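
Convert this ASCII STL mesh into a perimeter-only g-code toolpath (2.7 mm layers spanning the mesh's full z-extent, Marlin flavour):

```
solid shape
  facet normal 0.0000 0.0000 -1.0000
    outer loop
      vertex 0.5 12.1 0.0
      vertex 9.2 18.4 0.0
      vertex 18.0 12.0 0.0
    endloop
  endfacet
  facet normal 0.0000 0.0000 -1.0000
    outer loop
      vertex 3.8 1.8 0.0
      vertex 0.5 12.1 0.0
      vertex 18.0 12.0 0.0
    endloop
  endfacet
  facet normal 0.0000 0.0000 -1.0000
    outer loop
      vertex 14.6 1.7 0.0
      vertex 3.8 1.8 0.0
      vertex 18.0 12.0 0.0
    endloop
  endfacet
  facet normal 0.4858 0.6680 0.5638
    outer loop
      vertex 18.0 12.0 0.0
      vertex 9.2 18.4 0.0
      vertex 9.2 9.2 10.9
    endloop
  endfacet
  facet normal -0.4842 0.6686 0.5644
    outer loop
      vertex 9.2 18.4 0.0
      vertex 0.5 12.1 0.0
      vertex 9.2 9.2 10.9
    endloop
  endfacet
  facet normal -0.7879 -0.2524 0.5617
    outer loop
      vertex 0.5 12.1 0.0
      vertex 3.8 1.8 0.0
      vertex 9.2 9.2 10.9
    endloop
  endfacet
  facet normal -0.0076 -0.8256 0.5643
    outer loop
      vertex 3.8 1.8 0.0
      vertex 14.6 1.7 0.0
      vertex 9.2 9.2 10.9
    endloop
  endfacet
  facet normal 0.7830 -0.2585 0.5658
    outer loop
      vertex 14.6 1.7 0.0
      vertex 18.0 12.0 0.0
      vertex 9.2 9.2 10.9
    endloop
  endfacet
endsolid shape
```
; perimeter-only toolpath
G21 ; units = mm
G90 ; absolute positioning
G28 ; home
; layer 1
G0 Z2.7
G0 X15.8 Y11.3
G1 X9.2 Y16.1
G1 X2.7 Y11.4
G1 X5.1 Y3.6
G1 X13.2 Y3.6
G1 X15.8 Y11.3
; layer 2
G0 Z5.5
G0 X13.6 Y10.6
G1 X9.2 Y13.8
G1 X4.8 Y10.6
G1 X6.5 Y5.5
G1 X11.9 Y5.4
G1 X13.6 Y10.6
; layer 3
G0 Z8.2
G0 X11.4 Y9.9
G1 X9.2 Y11.5
G1 X7.0 Y9.9
G1 X7.8 Y7.3
G1 X10.5 Y7.3
G1 X11.4 Y9.9
M2 ; end

The solid is a regular 5-sided pyramid, base circumscribed radius ≈ 9.2 mm, apex at z ≈ 10.9 mm. Slicing at Δz = 2.7 mm — 4 equal slices spanning the solid's height, so layer i sits at z = i·h/4 — gives 3 non-empty perimeters. Each is a 5-segment closed polygon; G0 lifts to the layer z and rapids to the start vertex, then G1 traces the edges. The cross-section shrinks linearly with z (the slice at the apex is degenerate and omitted).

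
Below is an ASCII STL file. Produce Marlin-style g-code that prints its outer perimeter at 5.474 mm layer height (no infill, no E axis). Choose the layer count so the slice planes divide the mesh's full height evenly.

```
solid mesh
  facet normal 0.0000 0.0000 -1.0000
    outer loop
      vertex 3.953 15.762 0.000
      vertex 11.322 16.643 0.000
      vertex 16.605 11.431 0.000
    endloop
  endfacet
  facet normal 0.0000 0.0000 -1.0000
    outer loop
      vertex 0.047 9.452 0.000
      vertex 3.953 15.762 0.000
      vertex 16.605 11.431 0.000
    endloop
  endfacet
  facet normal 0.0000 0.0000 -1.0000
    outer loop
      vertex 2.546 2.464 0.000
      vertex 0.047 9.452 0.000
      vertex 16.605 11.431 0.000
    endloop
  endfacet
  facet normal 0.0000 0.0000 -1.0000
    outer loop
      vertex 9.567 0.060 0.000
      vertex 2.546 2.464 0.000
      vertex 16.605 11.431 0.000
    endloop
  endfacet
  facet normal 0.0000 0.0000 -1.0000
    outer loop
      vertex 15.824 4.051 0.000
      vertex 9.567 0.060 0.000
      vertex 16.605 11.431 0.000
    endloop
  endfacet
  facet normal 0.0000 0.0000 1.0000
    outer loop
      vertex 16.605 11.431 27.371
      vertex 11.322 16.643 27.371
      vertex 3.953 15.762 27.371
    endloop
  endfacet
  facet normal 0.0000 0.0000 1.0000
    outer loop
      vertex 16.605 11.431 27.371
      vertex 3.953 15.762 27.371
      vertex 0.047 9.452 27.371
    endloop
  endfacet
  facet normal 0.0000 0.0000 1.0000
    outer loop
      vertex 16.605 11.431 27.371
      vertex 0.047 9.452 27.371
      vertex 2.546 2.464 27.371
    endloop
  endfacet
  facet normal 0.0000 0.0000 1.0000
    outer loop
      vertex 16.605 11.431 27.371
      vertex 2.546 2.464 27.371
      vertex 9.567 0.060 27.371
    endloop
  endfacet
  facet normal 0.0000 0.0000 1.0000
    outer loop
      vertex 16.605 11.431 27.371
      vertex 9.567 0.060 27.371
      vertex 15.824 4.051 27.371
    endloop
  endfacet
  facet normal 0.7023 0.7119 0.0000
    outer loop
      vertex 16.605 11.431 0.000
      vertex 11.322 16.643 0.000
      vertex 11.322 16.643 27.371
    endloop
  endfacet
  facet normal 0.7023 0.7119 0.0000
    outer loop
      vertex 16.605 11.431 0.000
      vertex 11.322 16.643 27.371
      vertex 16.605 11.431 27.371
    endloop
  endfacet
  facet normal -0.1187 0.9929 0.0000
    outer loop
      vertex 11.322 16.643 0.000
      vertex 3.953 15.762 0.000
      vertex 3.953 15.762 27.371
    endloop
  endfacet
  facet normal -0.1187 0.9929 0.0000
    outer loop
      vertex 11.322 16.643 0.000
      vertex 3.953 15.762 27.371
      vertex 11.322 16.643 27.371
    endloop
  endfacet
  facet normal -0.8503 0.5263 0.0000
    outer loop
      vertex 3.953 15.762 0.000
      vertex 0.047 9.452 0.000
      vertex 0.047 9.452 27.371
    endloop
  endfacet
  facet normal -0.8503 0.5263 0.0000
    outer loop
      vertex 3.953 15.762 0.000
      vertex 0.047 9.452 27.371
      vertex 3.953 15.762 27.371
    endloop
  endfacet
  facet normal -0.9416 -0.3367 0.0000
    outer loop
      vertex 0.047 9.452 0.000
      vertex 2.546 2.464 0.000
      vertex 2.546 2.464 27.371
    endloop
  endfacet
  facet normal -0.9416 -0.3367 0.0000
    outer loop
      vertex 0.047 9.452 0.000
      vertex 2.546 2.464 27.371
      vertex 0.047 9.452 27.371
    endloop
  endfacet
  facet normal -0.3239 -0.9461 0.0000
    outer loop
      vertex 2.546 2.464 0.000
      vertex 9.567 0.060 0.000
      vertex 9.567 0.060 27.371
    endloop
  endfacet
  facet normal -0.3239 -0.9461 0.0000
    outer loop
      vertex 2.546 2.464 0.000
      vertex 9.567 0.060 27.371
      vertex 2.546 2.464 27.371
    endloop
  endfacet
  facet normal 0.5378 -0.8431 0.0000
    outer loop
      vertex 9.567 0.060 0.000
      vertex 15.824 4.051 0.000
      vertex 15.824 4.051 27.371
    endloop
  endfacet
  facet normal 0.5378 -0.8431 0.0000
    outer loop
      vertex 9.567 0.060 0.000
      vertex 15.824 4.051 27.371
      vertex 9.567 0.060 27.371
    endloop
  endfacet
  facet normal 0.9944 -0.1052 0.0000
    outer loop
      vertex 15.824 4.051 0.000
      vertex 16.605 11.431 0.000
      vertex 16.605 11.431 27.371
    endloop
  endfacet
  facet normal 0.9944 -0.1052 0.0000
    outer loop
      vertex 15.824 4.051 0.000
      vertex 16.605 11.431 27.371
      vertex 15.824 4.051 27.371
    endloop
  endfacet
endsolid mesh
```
; perimeter-only toolpath
G21 ; units = mm
G90 ; absolute positioning
G28 ; home
; layer 1
G0 Z5.474
G0 X16.605 Y11.431
G1 X11.322 Y16.643
G1 X3.953 Y15.762
G1 X0.047 Y9.452
G1 X2.546 Y2.464
G1 X9.567 Y0.060
G1 X15.824 Y4.051
G1 X16.605 Y11.431
; layer 2
G0 Z10.948
G0 X16.605 Y11.431
G1 X11.322 Y16.643
G1 X3.953 Y15.762
G1 X0.047 Y9.452
G1 X2.546 Y2.464
G1 X9.567 Y0.060
G1 X15.824 Y4.051
G1 X16.605 Y11.431
; layer 3
G0 Z16.423
G0 X16.605 Y11.431
G1 X11.322 Y16.643
G1 X3.953 Y15.762
G1 X0.047 Y9.452
G1 X2.546 Y2.464
G1 X9.567 Y0.060
G1 X15.824 Y4.051
G1 X16.605 Y11.431
; layer 4
G0 Z21.897
G0 X16.605 Y11.431
G1 X11.322 Y16.643
G1 X3.953 Y15.762
G1 X0.047 Y9.452
G1 X2.546 Y2.464
G1 X9.567 Y0.060
G1 X15.824 Y4.051
G1 X16.605 Y11.431
; layer 5
G0 Z27.371
G0 X16.605 Y11.431
G1 X11.322 Y16.643
G1 X3.953 Y15.762
G1 X0.047 Y9.452
G1 X2.546 Y2.464
G1 X9.567 Y0.060
G1 X15.824 Y4.051
G1 X16.605 Y11.431
M2 ; end

The solid is a regular 7-sided prism (a cylinder approximated with 7 flat sides), circumscribed radius ≈ 8.55 mm, height ≈ 27.4 mm. Slicing at Δz = 5.474 mm — 5 equal slices spanning the solid's height, so layer i sits at z = i·h/5 — gives 5 non-empty perimeters. Each is a 7-segment closed polygon; G0 lifts to the layer z and rapids to the start vertex, then G1 traces the edges.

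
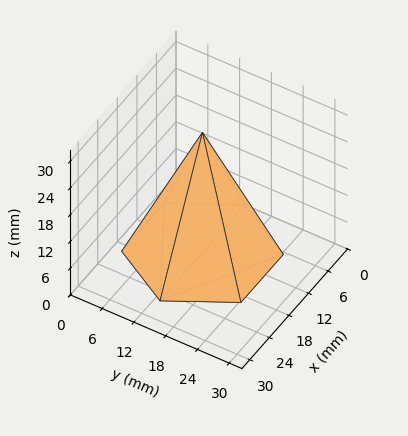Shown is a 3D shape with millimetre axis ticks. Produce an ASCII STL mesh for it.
Reading the render: the shape is a regular 6-sided pyramid, base circumscribed radius ≈ 13 mm, apex at z ≈ 27 mm (dimensions read to the nearest mm from the axis ticks). For the STL, each face is triangulated and given an outward normal.

solid part
  facet normal 0.0000 0.0000 -1.0000
    outer loop
      vertex 6.500 24.258 0.000
      vertex 19.500 24.258 0.000
      vertex 26.000 13.000 0.000
    endloop
  endfacet
  facet normal 0.0000 0.0000 -1.0000
    outer loop
      vertex 0.000 13.000 0.000
      vertex 6.500 24.258 0.000
      vertex 26.000 13.000 0.000
    endloop
  endfacet
  facet normal 0.0000 0.0000 -1.0000
    outer loop
      vertex 6.500 1.742 0.000
      vertex 0.000 13.000 0.000
      vertex 26.000 13.000 0.000
    endloop
  endfacet
  facet normal 0.0000 0.0000 -1.0000
    outer loop
      vertex 19.500 1.742 0.000
      vertex 6.500 1.742 0.000
      vertex 26.000 13.000 0.000
    endloop
  endfacet
  facet normal 0.7993 0.4615 0.3849
    outer loop
      vertex 26.000 13.000 0.000
      vertex 19.500 24.258 0.000
      vertex 13.000 13.000 27.000
    endloop
  endfacet
  facet normal 0.0000 0.9230 0.3848
    outer loop
      vertex 19.500 24.258 0.000
      vertex 6.500 24.258 0.000
      vertex 13.000 13.000 27.000
    endloop
  endfacet
  facet normal -0.7993 0.4615 0.3849
    outer loop
      vertex 6.500 24.258 0.000
      vertex 0.000 13.000 0.000
      vertex 13.000 13.000 27.000
    endloop
  endfacet
  facet normal -0.7993 -0.4615 0.3849
    outer loop
      vertex 0.000 13.000 0.000
      vertex 6.500 1.742 0.000
      vertex 13.000 13.000 27.000
    endloop
  endfacet
  facet normal 0.0000 -0.9230 0.3848
    outer loop
      vertex 6.500 1.742 0.000
      vertex 19.500 1.742 0.000
      vertex 13.000 13.000 27.000
    endloop
  endfacet
  facet normal 0.7993 -0.4615 0.3849
    outer loop
      vertex 19.500 1.742 0.000
      vertex 26.000 13.000 0.000
      vertex 13.000 13.000 27.000
    endloop
  endfacet
endsolid part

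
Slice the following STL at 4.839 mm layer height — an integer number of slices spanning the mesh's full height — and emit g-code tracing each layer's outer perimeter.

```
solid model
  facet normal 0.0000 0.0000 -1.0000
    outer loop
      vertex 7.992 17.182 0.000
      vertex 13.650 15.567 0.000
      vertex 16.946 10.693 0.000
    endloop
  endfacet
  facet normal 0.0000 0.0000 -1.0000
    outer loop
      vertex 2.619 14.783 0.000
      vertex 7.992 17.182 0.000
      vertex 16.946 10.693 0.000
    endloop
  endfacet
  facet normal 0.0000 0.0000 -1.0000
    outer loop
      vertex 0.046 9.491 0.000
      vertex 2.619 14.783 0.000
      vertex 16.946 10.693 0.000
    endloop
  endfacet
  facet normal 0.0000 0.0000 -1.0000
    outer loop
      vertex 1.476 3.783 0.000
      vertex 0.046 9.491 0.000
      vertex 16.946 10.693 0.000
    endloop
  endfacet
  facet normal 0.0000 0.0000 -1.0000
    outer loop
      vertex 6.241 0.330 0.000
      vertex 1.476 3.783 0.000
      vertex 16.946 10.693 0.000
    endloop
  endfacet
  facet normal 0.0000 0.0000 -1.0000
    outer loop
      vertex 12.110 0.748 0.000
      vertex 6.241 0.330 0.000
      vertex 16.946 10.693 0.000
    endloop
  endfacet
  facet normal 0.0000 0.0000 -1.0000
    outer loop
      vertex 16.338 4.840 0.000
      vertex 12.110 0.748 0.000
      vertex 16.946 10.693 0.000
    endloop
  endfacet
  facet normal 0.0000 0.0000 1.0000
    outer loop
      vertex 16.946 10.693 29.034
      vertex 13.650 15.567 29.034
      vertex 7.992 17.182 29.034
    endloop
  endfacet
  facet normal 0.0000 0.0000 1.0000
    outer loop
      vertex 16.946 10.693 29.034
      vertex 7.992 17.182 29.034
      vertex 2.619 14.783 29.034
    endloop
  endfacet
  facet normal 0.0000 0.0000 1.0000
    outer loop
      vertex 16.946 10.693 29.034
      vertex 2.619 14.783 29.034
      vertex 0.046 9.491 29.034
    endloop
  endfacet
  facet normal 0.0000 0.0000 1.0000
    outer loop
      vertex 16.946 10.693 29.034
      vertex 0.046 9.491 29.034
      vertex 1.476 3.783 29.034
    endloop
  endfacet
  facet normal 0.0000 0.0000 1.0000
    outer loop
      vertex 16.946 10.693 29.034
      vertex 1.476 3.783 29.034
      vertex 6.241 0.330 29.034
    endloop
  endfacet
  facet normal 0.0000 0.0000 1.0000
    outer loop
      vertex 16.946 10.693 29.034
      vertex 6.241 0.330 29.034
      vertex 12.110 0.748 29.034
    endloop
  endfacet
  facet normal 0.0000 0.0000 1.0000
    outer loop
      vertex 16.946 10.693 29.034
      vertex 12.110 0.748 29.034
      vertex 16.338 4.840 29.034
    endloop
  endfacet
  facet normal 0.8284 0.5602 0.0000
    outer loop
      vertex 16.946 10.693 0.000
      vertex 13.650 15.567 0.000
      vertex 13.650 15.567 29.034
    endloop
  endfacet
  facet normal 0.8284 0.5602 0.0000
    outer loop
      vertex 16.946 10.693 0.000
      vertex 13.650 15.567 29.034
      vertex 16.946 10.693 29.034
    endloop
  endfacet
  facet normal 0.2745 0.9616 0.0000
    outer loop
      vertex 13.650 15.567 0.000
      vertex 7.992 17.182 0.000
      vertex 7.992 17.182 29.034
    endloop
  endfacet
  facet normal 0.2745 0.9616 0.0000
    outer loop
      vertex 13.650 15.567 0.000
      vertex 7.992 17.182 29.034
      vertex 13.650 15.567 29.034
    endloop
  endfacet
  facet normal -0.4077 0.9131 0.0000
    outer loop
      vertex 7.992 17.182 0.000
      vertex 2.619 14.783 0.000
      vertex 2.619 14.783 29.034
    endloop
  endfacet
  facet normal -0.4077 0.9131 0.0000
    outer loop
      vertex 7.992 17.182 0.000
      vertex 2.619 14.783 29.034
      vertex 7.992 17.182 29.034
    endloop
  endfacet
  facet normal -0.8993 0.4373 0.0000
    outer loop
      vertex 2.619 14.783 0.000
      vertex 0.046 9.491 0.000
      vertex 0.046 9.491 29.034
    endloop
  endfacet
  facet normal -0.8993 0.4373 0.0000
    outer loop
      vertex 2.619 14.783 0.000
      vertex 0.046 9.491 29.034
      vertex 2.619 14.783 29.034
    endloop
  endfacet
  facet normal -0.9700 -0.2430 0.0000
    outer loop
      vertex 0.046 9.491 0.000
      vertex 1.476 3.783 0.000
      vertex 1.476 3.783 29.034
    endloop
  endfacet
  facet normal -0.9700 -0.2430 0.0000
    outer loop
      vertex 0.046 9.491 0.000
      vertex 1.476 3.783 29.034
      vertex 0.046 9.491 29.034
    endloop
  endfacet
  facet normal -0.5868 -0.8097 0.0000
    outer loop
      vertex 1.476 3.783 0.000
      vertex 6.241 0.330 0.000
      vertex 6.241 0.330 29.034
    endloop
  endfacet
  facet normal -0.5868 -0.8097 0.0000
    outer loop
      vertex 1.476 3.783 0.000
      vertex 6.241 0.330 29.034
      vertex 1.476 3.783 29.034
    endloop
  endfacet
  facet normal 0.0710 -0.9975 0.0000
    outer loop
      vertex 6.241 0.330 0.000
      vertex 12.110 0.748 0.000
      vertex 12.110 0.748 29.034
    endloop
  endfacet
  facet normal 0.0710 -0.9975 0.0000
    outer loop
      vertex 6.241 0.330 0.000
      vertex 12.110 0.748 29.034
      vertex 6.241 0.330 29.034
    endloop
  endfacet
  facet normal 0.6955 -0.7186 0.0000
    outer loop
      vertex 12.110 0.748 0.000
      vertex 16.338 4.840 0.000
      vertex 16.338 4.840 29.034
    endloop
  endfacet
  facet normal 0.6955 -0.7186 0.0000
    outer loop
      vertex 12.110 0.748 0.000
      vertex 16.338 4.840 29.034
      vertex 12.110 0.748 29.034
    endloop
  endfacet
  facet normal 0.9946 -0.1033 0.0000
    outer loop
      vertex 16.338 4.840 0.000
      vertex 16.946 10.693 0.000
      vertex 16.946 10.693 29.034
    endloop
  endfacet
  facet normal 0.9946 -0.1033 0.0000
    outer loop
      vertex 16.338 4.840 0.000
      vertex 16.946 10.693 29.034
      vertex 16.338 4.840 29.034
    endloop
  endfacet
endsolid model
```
; perimeter-only toolpath
G21 ; units = mm
G90 ; absolute positioning
G28 ; home
; layer 1
G0 Z4.839
G0 X16.946 Y10.693
G1 X13.650 Y15.567
G1 X7.992 Y17.182
G1 X2.619 Y14.783
G1 X0.046 Y9.491
G1 X1.476 Y3.783
G1 X6.241 Y0.330
G1 X12.110 Y0.748
G1 X16.338 Y4.840
G1 X16.946 Y10.693
; layer 2
G0 Z9.678
G0 X16.946 Y10.693
G1 X13.650 Y15.567
G1 X7.992 Y17.182
G1 X2.619 Y14.783
G1 X0.046 Y9.491
G1 X1.476 Y3.783
G1 X6.241 Y0.330
G1 X12.110 Y0.748
G1 X16.338 Y4.840
G1 X16.946 Y10.693
; layer 3
G0 Z14.517
G0 X16.946 Y10.693
G1 X13.650 Y15.567
G1 X7.992 Y17.182
G1 X2.619 Y14.783
G1 X0.046 Y9.491
G1 X1.476 Y3.783
G1 X6.241 Y0.330
G1 X12.110 Y0.748
G1 X16.338 Y4.840
G1 X16.946 Y10.693
; layer 4
G0 Z19.356
G0 X16.946 Y10.693
G1 X13.650 Y15.567
G1 X7.992 Y17.182
G1 X2.619 Y14.783
G1 X0.046 Y9.491
G1 X1.476 Y3.783
G1 X6.241 Y0.330
G1 X12.110 Y0.748
G1 X16.338 Y4.840
G1 X16.946 Y10.693
; layer 5
G0 Z24.195
G0 X16.946 Y10.693
G1 X13.650 Y15.567
G1 X7.992 Y17.182
G1 X2.619 Y14.783
G1 X0.046 Y9.491
G1 X1.476 Y3.783
G1 X6.241 Y0.330
G1 X12.110 Y0.748
G1 X16.338 Y4.840
G1 X16.946 Y10.693
; layer 6
G0 Z29.034
G0 X16.946 Y10.693
G1 X13.650 Y15.567
G1 X7.992 Y17.182
G1 X2.619 Y14.783
G1 X0.046 Y9.491
G1 X1.476 Y3.783
G1 X6.241 Y0.330
G1 X12.110 Y0.748
G1 X16.338 Y4.840
G1 X16.946 Y10.693
M2 ; end

The solid is a regular 9-sided prism (a cylinder approximated with 9 flat sides), circumscribed radius ≈ 8.6 mm, height ≈ 29 mm. Slicing at Δz = 4.839 mm — 6 equal slices spanning the solid's height, so layer i sits at z = i·h/6 — gives 6 non-empty perimeters. Each is a 9-segment closed polygon; G0 lifts to the layer z and rapids to the start vertex, then G1 traces the edges.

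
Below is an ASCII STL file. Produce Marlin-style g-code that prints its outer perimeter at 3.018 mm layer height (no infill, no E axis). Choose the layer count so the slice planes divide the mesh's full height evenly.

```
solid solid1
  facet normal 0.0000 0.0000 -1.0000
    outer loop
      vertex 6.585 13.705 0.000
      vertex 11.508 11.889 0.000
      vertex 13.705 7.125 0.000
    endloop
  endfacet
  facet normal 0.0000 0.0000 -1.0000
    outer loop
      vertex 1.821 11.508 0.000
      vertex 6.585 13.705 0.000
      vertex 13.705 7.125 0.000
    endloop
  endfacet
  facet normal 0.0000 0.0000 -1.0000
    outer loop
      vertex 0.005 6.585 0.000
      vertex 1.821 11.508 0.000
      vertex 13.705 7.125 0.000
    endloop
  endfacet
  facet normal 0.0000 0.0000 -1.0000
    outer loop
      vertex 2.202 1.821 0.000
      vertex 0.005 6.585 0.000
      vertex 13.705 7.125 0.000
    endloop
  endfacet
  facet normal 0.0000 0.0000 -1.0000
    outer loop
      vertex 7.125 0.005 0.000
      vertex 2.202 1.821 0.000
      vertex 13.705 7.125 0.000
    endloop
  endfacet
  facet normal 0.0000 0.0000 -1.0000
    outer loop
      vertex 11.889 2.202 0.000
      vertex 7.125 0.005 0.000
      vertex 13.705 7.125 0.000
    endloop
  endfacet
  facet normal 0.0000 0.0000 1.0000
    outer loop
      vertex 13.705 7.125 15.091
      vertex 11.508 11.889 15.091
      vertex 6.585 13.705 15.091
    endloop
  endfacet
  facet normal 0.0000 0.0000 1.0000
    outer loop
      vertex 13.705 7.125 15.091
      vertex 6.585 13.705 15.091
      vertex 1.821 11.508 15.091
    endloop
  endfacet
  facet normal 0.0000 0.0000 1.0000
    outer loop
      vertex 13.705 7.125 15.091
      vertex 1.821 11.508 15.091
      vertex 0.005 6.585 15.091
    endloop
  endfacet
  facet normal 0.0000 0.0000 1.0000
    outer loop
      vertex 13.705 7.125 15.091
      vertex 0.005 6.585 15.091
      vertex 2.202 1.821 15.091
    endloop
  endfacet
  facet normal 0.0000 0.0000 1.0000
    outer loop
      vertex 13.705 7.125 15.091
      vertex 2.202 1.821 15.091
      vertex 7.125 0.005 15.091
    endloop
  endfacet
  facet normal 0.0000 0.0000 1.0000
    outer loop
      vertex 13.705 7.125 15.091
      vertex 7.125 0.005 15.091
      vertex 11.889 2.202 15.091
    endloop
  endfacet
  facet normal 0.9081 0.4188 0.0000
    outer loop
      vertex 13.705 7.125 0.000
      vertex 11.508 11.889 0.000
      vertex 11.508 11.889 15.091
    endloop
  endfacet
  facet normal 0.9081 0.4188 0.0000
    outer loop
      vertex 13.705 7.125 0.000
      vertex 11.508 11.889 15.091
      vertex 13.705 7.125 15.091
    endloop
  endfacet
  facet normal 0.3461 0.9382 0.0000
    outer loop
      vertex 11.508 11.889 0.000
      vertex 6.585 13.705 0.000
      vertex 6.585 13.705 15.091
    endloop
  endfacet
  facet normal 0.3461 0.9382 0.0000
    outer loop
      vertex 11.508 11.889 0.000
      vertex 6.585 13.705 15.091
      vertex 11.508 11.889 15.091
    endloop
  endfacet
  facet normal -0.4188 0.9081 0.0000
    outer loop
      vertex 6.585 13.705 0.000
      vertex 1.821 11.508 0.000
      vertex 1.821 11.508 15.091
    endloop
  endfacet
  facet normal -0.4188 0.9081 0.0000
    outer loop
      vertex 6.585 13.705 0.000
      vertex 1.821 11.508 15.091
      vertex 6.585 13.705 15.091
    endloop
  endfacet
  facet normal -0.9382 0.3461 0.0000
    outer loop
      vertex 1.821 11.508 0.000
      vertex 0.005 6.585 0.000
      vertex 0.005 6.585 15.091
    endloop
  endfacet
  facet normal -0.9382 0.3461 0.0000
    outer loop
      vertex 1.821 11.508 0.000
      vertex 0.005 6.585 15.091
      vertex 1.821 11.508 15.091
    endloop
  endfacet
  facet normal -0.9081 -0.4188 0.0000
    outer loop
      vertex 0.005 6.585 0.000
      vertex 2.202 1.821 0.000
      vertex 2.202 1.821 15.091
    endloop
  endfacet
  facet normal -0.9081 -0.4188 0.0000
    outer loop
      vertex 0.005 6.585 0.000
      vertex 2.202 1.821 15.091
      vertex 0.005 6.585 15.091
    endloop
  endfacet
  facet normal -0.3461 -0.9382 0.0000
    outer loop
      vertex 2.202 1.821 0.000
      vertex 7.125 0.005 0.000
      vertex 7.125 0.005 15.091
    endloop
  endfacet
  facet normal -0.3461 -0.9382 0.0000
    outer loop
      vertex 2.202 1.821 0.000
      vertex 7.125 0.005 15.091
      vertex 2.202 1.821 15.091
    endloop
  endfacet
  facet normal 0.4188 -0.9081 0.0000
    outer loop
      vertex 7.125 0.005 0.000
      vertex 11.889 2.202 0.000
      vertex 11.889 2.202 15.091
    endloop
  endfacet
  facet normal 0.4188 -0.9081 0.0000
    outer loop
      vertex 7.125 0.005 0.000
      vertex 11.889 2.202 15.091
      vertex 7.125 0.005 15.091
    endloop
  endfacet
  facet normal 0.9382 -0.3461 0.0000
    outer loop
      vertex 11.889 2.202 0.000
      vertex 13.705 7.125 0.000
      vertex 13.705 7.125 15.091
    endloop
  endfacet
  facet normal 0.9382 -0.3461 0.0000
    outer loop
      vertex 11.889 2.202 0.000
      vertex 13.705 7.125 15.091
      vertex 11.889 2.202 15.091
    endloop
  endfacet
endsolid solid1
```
; perimeter-only toolpath
G21 ; units = mm
G90 ; absolute positioning
G28 ; home
; layer 1
G0 Z3.018
G0 X13.705 Y7.125
G1 X11.508 Y11.889
G1 X6.585 Y13.705
G1 X1.821 Y11.508
G1 X0.005 Y6.585
G1 X2.202 Y1.821
G1 X7.125 Y0.005
G1 X11.889 Y2.202
G1 X13.705 Y7.125
; layer 2
G0 Z6.036
G0 X13.705 Y7.125
G1 X11.508 Y11.889
G1 X6.585 Y13.705
G1 X1.821 Y11.508
G1 X0.005 Y6.585
G1 X2.202 Y1.821
G1 X7.125 Y0.005
G1 X11.889 Y2.202
G1 X13.705 Y7.125
; layer 3
G0 Z9.055
G0 X13.705 Y7.125
G1 X11.508 Y11.889
G1 X6.585 Y13.705
G1 X1.821 Y11.508
G1 X0.005 Y6.585
G1 X2.202 Y1.821
G1 X7.125 Y0.005
G1 X11.889 Y2.202
G1 X13.705 Y7.125
; layer 4
G0 Z12.073
G0 X13.705 Y7.125
G1 X11.508 Y11.889
G1 X6.585 Y13.705
G1 X1.821 Y11.508
G1 X0.005 Y6.585
G1 X2.202 Y1.821
G1 X7.125 Y0.005
G1 X11.889 Y2.202
G1 X13.705 Y7.125
; layer 5
G0 Z15.091
G0 X13.705 Y7.125
G1 X11.508 Y11.889
G1 X6.585 Y13.705
G1 X1.821 Y11.508
G1 X0.005 Y6.585
G1 X2.202 Y1.821
G1 X7.125 Y0.005
G1 X11.889 Y2.202
G1 X13.705 Y7.125
M2 ; end

The solid is a regular 8-sided prism (a cylinder approximated with 8 flat sides), circumscribed radius ≈ 6.86 mm, height ≈ 15.1 mm. Slicing at Δz = 3.018 mm — 5 equal slices spanning the solid's height, so layer i sits at z = i·h/5 — gives 5 non-empty perimeters. Each is a 8-segment closed polygon; G0 lifts to the layer z and rapids to the start vertex, then G1 traces the edges.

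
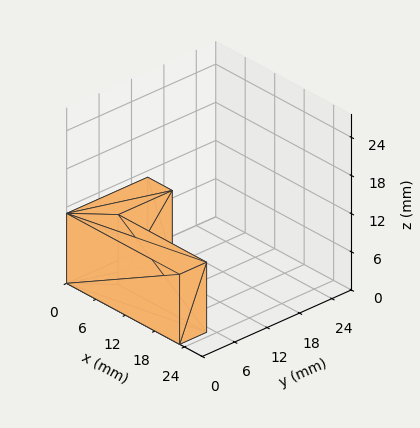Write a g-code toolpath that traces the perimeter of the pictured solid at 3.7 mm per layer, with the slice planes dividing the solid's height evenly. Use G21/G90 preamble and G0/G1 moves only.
Reading the render: the shape is an L-shaped prism: outer 23 × 15 mm, arm thicknesses ≈ 5 mm (horizontal) and 5 mm (vertical), extruded 11 mm in z (dimensions read to the nearest mm from the axis ticks). For the g-code, the solid's height is divided into equal slices at the stated Δz and each level perimeter traced with G1 moves after a G0 lift.

; perimeter-only toolpath
G21 ; units = mm
G90 ; absolute positioning
G28 ; home
; layer 1
G0 Z3.7
G0 X0.0 Y0.0
G1 X23.0 Y0.0
G1 X23.0 Y5.0
G1 X5.0 Y5.0
G1 X5.0 Y15.0
G1 X0.0 Y15.0
G1 X0.0 Y0.0
; layer 2
G0 Z7.3
G0 X0.0 Y0.0
G1 X23.0 Y0.0
G1 X23.0 Y5.0
G1 X5.0 Y5.0
G1 X5.0 Y15.0
G1 X0.0 Y15.0
G1 X0.0 Y0.0
; layer 3
G0 Z11.0
G0 X0.0 Y0.0
G1 X23.0 Y0.0
G1 X23.0 Y5.0
G1 X5.0 Y5.0
G1 X5.0 Y15.0
G1 X0.0 Y15.0
G1 X0.0 Y0.0
M2 ; end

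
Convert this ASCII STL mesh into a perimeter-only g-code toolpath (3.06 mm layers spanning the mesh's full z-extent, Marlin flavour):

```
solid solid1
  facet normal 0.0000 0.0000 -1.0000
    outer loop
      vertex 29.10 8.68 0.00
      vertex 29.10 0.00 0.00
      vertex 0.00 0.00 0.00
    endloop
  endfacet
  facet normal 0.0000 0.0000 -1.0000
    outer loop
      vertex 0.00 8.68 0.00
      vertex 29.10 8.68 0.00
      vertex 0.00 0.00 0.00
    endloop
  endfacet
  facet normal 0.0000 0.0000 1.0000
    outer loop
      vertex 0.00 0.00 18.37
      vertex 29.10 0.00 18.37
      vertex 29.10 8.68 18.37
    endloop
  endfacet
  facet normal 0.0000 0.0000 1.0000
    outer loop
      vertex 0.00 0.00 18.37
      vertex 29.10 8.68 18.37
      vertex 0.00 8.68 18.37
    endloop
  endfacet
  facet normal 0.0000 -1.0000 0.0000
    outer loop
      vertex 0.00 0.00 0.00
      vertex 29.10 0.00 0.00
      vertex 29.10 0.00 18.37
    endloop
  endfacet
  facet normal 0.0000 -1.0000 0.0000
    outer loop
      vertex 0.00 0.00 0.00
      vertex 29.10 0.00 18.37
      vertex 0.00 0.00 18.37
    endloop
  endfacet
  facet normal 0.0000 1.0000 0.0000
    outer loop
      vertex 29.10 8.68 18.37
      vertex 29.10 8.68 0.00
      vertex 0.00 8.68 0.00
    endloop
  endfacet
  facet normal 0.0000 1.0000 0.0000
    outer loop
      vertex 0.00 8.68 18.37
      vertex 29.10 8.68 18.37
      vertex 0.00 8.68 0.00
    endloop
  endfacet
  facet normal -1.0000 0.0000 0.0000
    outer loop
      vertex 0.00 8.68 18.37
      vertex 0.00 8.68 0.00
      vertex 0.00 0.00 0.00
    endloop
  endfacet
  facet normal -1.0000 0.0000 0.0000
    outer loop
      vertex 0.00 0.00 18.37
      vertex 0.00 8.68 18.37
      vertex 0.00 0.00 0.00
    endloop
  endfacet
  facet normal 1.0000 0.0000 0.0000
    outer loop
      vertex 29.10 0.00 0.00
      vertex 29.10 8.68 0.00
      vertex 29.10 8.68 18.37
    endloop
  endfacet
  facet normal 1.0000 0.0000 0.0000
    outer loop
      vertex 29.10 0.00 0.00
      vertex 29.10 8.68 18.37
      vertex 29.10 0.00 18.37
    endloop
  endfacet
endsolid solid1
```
; perimeter-only toolpath
G21 ; units = mm
G90 ; absolute positioning
G28 ; home
; layer 1
G0 Z3.06
G0 X0.00 Y0.00
G1 X29.10 Y0.00
G1 X29.10 Y8.68
G1 X0.00 Y8.68
G1 X0.00 Y0.00
; layer 2
G0 Z6.12
G0 X0.00 Y0.00
G1 X29.10 Y0.00
G1 X29.10 Y8.68
G1 X0.00 Y8.68
G1 X0.00 Y0.00
; layer 3
G0 Z9.19
G0 X0.00 Y0.00
G1 X29.10 Y0.00
G1 X29.10 Y8.68
G1 X0.00 Y8.68
G1 X0.00 Y0.00
; layer 4
G0 Z12.25
G0 X0.00 Y0.00
G1 X29.10 Y0.00
G1 X29.10 Y8.68
G1 X0.00 Y8.68
G1 X0.00 Y0.00
; layer 5
G0 Z15.31
G0 X0.00 Y0.00
G1 X29.10 Y0.00
G1 X29.10 Y8.68
G1 X0.00 Y8.68
G1 X0.00 Y0.00
; layer 6
G0 Z18.37
G0 X0.00 Y0.00
G1 X29.10 Y0.00
G1 X29.10 Y8.68
G1 X0.00 Y8.68
G1 X0.00 Y0.00
M2 ; end

The solid is a rectangular box, roughly 29.1 × 8.68 mm footprint and 18.4 mm tall. Slicing at Δz = 3.06 mm — 6 equal slices spanning the solid's height, so layer i sits at z = i·h/6 — gives 6 non-empty perimeters. Each is a 4-segment closed polygon; G0 lifts to the layer z and rapids to the start vertex, then G1 traces the edges.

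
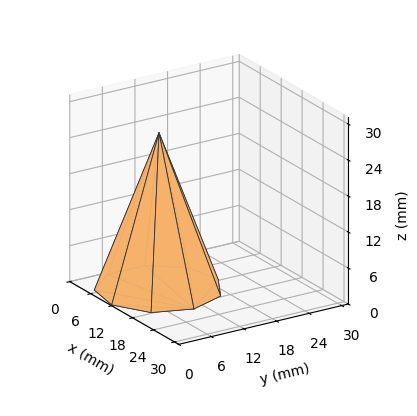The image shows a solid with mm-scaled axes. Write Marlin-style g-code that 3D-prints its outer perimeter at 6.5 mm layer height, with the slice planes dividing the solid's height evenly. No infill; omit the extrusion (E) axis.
Reading the render: the shape is a regular 9-sided pyramid, base circumscribed radius ≈ 10 mm, apex at z ≈ 26 mm (dimensions read to the nearest mm from the axis ticks). For the g-code, the solid's height is divided into equal slices at the stated Δz and each level perimeter traced with G1 moves after a G0 lift.

; perimeter-only toolpath
G21 ; units = mm
G90 ; absolute positioning
G28 ; home
; layer 1
G0 Z6.5
G0 X17.5 Y10.0
G1 X15.8 Y14.8
G1 X11.3 Y17.4
G1 X6.2 Y16.5
G1 X3.0 Y12.6
G1 X3.0 Y7.4
G1 X6.2 Y3.5
G1 X11.3 Y2.6
G1 X15.8 Y5.2
G1 X17.5 Y10.0
; layer 2
G0 Z13.0
G0 X15.0 Y10.0
G1 X13.8 Y13.2
G1 X10.8 Y14.9
G1 X7.5 Y14.3
G1 X5.3 Y11.7
G1 X5.3 Y8.3
G1 X7.5 Y5.7
G1 X10.8 Y5.1
G1 X13.8 Y6.8
G1 X15.0 Y10.0
; layer 3
G0 Z19.5
G0 X12.5 Y10.0
G1 X11.9 Y11.6
G1 X10.4 Y12.4
G1 X8.8 Y12.2
G1 X7.7 Y10.8
G1 X7.7 Y9.2
G1 X8.8 Y7.8
G1 X10.4 Y7.5
G1 X11.9 Y8.4
G1 X12.5 Y10.0
M2 ; end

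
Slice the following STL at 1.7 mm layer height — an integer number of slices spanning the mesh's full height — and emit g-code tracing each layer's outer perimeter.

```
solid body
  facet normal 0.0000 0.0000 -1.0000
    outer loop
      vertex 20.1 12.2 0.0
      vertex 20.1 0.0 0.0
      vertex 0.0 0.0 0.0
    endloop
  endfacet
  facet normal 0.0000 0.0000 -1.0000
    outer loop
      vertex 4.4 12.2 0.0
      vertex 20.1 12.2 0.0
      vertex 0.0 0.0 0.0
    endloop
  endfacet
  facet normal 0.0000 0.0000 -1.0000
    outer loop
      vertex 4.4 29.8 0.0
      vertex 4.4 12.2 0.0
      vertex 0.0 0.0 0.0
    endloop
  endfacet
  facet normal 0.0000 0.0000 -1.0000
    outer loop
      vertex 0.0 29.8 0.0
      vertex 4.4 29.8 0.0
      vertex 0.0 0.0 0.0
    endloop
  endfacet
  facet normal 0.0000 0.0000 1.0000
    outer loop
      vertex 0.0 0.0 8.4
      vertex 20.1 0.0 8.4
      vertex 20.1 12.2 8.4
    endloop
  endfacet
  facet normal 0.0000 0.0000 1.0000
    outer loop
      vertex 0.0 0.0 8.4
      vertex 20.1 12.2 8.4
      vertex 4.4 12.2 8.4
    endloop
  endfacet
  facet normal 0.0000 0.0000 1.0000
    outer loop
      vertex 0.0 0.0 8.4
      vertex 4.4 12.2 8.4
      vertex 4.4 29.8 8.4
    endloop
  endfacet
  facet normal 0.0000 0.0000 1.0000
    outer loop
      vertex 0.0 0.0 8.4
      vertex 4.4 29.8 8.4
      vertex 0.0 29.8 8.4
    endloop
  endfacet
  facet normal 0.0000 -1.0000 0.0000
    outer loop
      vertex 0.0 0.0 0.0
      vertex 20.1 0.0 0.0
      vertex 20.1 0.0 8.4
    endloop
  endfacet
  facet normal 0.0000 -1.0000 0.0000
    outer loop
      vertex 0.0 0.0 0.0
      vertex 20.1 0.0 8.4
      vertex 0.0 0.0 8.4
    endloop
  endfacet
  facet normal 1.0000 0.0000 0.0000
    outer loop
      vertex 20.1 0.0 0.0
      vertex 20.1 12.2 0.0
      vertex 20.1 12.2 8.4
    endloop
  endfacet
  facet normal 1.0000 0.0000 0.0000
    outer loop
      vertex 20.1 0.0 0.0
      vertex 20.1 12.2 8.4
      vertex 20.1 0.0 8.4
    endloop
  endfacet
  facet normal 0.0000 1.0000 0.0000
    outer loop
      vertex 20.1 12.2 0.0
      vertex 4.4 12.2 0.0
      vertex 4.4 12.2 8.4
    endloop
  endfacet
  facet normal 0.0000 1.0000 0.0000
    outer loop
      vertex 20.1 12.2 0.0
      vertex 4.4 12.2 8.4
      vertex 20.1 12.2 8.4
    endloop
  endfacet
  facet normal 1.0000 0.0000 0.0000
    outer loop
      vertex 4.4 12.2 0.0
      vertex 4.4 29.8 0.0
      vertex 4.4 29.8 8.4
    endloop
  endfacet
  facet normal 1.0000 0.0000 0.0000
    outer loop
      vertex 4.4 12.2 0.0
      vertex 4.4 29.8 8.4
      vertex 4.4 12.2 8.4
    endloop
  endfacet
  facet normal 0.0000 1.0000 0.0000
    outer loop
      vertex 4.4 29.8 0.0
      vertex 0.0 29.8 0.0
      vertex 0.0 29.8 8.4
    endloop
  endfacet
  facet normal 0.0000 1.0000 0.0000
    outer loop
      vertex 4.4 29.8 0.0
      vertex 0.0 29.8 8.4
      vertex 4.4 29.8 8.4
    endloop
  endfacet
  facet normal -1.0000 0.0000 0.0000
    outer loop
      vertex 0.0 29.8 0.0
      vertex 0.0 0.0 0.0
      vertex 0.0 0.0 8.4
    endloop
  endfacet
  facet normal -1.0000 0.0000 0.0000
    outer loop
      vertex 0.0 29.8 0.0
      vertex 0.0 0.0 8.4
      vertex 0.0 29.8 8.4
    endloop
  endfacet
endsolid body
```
; perimeter-only toolpath
G21 ; units = mm
G90 ; absolute positioning
G28 ; home
; layer 1
G0 Z1.7
G0 X0.0 Y0.0
G1 X20.1 Y0.0
G1 X20.1 Y12.2
G1 X4.4 Y12.2
G1 X4.4 Y29.8
G1 X0.0 Y29.8
G1 X0.0 Y0.0
; layer 2
G0 Z3.4
G0 X0.0 Y0.0
G1 X20.1 Y0.0
G1 X20.1 Y12.2
G1 X4.4 Y12.2
G1 X4.4 Y29.8
G1 X0.0 Y29.8
G1 X0.0 Y0.0
; layer 3
G0 Z5.0
G0 X0.0 Y0.0
G1 X20.1 Y0.0
G1 X20.1 Y12.2
G1 X4.4 Y12.2
G1 X4.4 Y29.8
G1 X0.0 Y29.8
G1 X0.0 Y0.0
; layer 4
G0 Z6.7
G0 X0.0 Y0.0
G1 X20.1 Y0.0
G1 X20.1 Y12.2
G1 X4.4 Y12.2
G1 X4.4 Y29.8
G1 X0.0 Y29.8
G1 X0.0 Y0.0
; layer 5
G0 Z8.4
G0 X0.0 Y0.0
G1 X20.1 Y0.0
G1 X20.1 Y12.2
G1 X4.4 Y12.2
G1 X4.4 Y29.8
G1 X0.0 Y29.8
G1 X0.0 Y0.0
M2 ; end

The solid is an L-shaped prism: outer 20.1 × 29.8 mm, arm thicknesses ≈ 12.2 mm (horizontal) and 4.4 mm (vertical), extruded 8.4 mm in z. Slicing at Δz = 1.7 mm — 5 equal slices spanning the solid's height, so layer i sits at z = i·h/5 — gives 5 non-empty perimeters. Each is a 6-segment closed polygon; G0 lifts to the layer z and rapids to the start vertex, then G1 traces the edges.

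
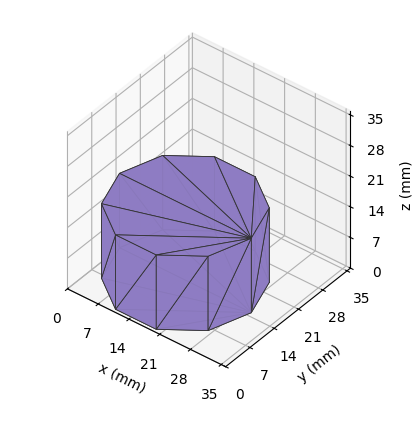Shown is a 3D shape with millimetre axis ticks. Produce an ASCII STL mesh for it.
Reading the render: the shape is a regular 10-sided prism (a cylinder approximated with 10 flat sides), circumscribed radius ≈ 15 mm, height ≈ 17 mm (dimensions read to the nearest mm from the axis ticks). For the STL, each face is triangulated and given an outward normal.

solid part
  facet normal 0.0000 0.0000 -1.0000
    outer loop
      vertex 19.635 29.266 0.000
      vertex 27.135 23.817 0.000
      vertex 30.000 15.000 0.000
    endloop
  endfacet
  facet normal 0.0000 0.0000 -1.0000
    outer loop
      vertex 10.365 29.266 0.000
      vertex 19.635 29.266 0.000
      vertex 30.000 15.000 0.000
    endloop
  endfacet
  facet normal 0.0000 0.0000 -1.0000
    outer loop
      vertex 2.865 23.817 0.000
      vertex 10.365 29.266 0.000
      vertex 30.000 15.000 0.000
    endloop
  endfacet
  facet normal 0.0000 0.0000 -1.0000
    outer loop
      vertex 0.000 15.000 0.000
      vertex 2.865 23.817 0.000
      vertex 30.000 15.000 0.000
    endloop
  endfacet
  facet normal 0.0000 0.0000 -1.0000
    outer loop
      vertex 2.865 6.183 0.000
      vertex 0.000 15.000 0.000
      vertex 30.000 15.000 0.000
    endloop
  endfacet
  facet normal 0.0000 0.0000 -1.0000
    outer loop
      vertex 10.365 0.734 0.000
      vertex 2.865 6.183 0.000
      vertex 30.000 15.000 0.000
    endloop
  endfacet
  facet normal 0.0000 0.0000 -1.0000
    outer loop
      vertex 19.635 0.734 0.000
      vertex 10.365 0.734 0.000
      vertex 30.000 15.000 0.000
    endloop
  endfacet
  facet normal 0.0000 0.0000 -1.0000
    outer loop
      vertex 27.135 6.183 0.000
      vertex 19.635 0.734 0.000
      vertex 30.000 15.000 0.000
    endloop
  endfacet
  facet normal 0.0000 0.0000 1.0000
    outer loop
      vertex 30.000 15.000 17.000
      vertex 27.135 23.817 17.000
      vertex 19.635 29.266 17.000
    endloop
  endfacet
  facet normal 0.0000 0.0000 1.0000
    outer loop
      vertex 30.000 15.000 17.000
      vertex 19.635 29.266 17.000
      vertex 10.365 29.266 17.000
    endloop
  endfacet
  facet normal 0.0000 0.0000 1.0000
    outer loop
      vertex 30.000 15.000 17.000
      vertex 10.365 29.266 17.000
      vertex 2.865 23.817 17.000
    endloop
  endfacet
  facet normal 0.0000 0.0000 1.0000
    outer loop
      vertex 30.000 15.000 17.000
      vertex 2.865 23.817 17.000
      vertex 0.000 15.000 17.000
    endloop
  endfacet
  facet normal 0.0000 0.0000 1.0000
    outer loop
      vertex 30.000 15.000 17.000
      vertex 0.000 15.000 17.000
      vertex 2.865 6.183 17.000
    endloop
  endfacet
  facet normal 0.0000 0.0000 1.0000
    outer loop
      vertex 30.000 15.000 17.000
      vertex 2.865 6.183 17.000
      vertex 10.365 0.734 17.000
    endloop
  endfacet
  facet normal 0.0000 0.0000 1.0000
    outer loop
      vertex 30.000 15.000 17.000
      vertex 10.365 0.734 17.000
      vertex 19.635 0.734 17.000
    endloop
  endfacet
  facet normal 0.0000 0.0000 1.0000
    outer loop
      vertex 30.000 15.000 17.000
      vertex 19.635 0.734 17.000
      vertex 27.135 6.183 17.000
    endloop
  endfacet
  facet normal 0.9511 0.3090 0.0000
    outer loop
      vertex 30.000 15.000 0.000
      vertex 27.135 23.817 0.000
      vertex 27.135 23.817 17.000
    endloop
  endfacet
  facet normal 0.9511 0.3090 0.0000
    outer loop
      vertex 30.000 15.000 0.000
      vertex 27.135 23.817 17.000
      vertex 30.000 15.000 17.000
    endloop
  endfacet
  facet normal 0.5878 0.8090 0.0000
    outer loop
      vertex 27.135 23.817 0.000
      vertex 19.635 29.266 0.000
      vertex 19.635 29.266 17.000
    endloop
  endfacet
  facet normal 0.5878 0.8090 0.0000
    outer loop
      vertex 27.135 23.817 0.000
      vertex 19.635 29.266 17.000
      vertex 27.135 23.817 17.000
    endloop
  endfacet
  facet normal 0.0000 1.0000 0.0000
    outer loop
      vertex 19.635 29.266 0.000
      vertex 10.365 29.266 0.000
      vertex 10.365 29.266 17.000
    endloop
  endfacet
  facet normal 0.0000 1.0000 0.0000
    outer loop
      vertex 19.635 29.266 0.000
      vertex 10.365 29.266 17.000
      vertex 19.635 29.266 17.000
    endloop
  endfacet
  facet normal -0.5878 0.8090 0.0000
    outer loop
      vertex 10.365 29.266 0.000
      vertex 2.865 23.817 0.000
      vertex 2.865 23.817 17.000
    endloop
  endfacet
  facet normal -0.5878 0.8090 0.0000
    outer loop
      vertex 10.365 29.266 0.000
      vertex 2.865 23.817 17.000
      vertex 10.365 29.266 17.000
    endloop
  endfacet
  facet normal -0.9511 0.3090 0.0000
    outer loop
      vertex 2.865 23.817 0.000
      vertex 0.000 15.000 0.000
      vertex 0.000 15.000 17.000
    endloop
  endfacet
  facet normal -0.9511 0.3090 0.0000
    outer loop
      vertex 2.865 23.817 0.000
      vertex 0.000 15.000 17.000
      vertex 2.865 23.817 17.000
    endloop
  endfacet
  facet normal -0.9511 -0.3090 0.0000
    outer loop
      vertex 0.000 15.000 0.000
      vertex 2.865 6.183 0.000
      vertex 2.865 6.183 17.000
    endloop
  endfacet
  facet normal -0.9511 -0.3090 0.0000
    outer loop
      vertex 0.000 15.000 0.000
      vertex 2.865 6.183 17.000
      vertex 0.000 15.000 17.000
    endloop
  endfacet
  facet normal -0.5878 -0.8090 0.0000
    outer loop
      vertex 2.865 6.183 0.000
      vertex 10.365 0.734 0.000
      vertex 10.365 0.734 17.000
    endloop
  endfacet
  facet normal -0.5878 -0.8090 0.0000
    outer loop
      vertex 2.865 6.183 0.000
      vertex 10.365 0.734 17.000
      vertex 2.865 6.183 17.000
    endloop
  endfacet
  facet normal 0.0000 -1.0000 0.0000
    outer loop
      vertex 10.365 0.734 0.000
      vertex 19.635 0.734 0.000
      vertex 19.635 0.734 17.000
    endloop
  endfacet
  facet normal 0.0000 -1.0000 0.0000
    outer loop
      vertex 10.365 0.734 0.000
      vertex 19.635 0.734 17.000
      vertex 10.365 0.734 17.000
    endloop
  endfacet
  facet normal 0.5878 -0.8090 0.0000
    outer loop
      vertex 19.635 0.734 0.000
      vertex 27.135 6.183 0.000
      vertex 27.135 6.183 17.000
    endloop
  endfacet
  facet normal 0.5878 -0.8090 0.0000
    outer loop
      vertex 19.635 0.734 0.000
      vertex 27.135 6.183 17.000
      vertex 19.635 0.734 17.000
    endloop
  endfacet
  facet normal 0.9511 -0.3090 0.0000
    outer loop
      vertex 27.135 6.183 0.000
      vertex 30.000 15.000 0.000
      vertex 30.000 15.000 17.000
    endloop
  endfacet
  facet normal 0.9511 -0.3090 0.0000
    outer loop
      vertex 27.135 6.183 0.000
      vertex 30.000 15.000 17.000
      vertex 27.135 6.183 17.000
    endloop
  endfacet
endsolid part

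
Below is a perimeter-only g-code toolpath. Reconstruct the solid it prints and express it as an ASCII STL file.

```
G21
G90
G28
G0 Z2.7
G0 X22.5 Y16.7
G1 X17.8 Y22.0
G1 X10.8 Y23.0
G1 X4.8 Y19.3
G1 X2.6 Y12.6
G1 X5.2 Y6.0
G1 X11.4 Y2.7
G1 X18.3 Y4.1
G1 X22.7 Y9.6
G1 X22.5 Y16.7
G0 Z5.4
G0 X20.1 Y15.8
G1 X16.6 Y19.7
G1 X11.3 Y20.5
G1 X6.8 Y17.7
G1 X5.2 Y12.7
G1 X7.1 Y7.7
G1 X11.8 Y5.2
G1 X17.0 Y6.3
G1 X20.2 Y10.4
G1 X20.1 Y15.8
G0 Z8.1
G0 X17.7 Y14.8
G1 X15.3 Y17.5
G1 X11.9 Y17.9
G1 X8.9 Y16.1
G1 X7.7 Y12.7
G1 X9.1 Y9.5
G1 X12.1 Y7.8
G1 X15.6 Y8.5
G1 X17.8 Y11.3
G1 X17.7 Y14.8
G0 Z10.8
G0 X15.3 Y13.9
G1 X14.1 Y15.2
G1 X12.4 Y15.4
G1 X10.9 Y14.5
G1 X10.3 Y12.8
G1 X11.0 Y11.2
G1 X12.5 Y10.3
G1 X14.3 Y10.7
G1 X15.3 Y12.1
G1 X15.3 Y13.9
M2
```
solid part
  facet normal 0.0000 0.0000 -1.0000
    outer loop
      vertex 10.3 25.5 0.0
      vertex 19.0 24.3 0.0
      vertex 24.9 17.7 0.0
    endloop
  endfacet
  facet normal 0.0000 0.0000 -1.0000
    outer loop
      vertex 2.8 20.9 0.0
      vertex 10.3 25.5 0.0
      vertex 24.9 17.7 0.0
    endloop
  endfacet
  facet normal 0.0000 0.0000 -1.0000
    outer loop
      vertex 0.0 12.5 0.0
      vertex 2.8 20.9 0.0
      vertex 24.9 17.7 0.0
    endloop
  endfacet
  facet normal 0.0000 0.0000 -1.0000
    outer loop
      vertex 3.3 4.3 0.0
      vertex 0.0 12.5 0.0
      vertex 24.9 17.7 0.0
    endloop
  endfacet
  facet normal 0.0000 0.0000 -1.0000
    outer loop
      vertex 11.0 0.1 0.0
      vertex 3.3 4.3 0.0
      vertex 24.9 17.7 0.0
    endloop
  endfacet
  facet normal 0.0000 0.0000 -1.0000
    outer loop
      vertex 19.7 1.9 0.0
      vertex 11.0 0.1 0.0
      vertex 24.9 17.7 0.0
    endloop
  endfacet
  facet normal 0.0000 0.0000 -1.0000
    outer loop
      vertex 25.1 8.8 0.0
      vertex 19.7 1.9 0.0
      vertex 24.9 17.7 0.0
    endloop
  endfacet
  facet normal 0.5542 0.4955 0.6688
    outer loop
      vertex 24.9 17.7 0.0
      vertex 19.0 24.3 0.0
      vertex 12.9 12.9 13.5
    endloop
  endfacet
  facet normal 0.1016 0.7370 0.6683
    outer loop
      vertex 19.0 24.3 0.0
      vertex 10.3 25.5 0.0
      vertex 12.9 12.9 13.5
    endloop
  endfacet
  facet normal -0.3893 0.6348 0.6674
    outer loop
      vertex 10.3 25.5 0.0
      vertex 2.8 20.9 0.0
      vertex 12.9 12.9 13.5
    endloop
  endfacet
  facet normal -0.7062 0.2354 0.6678
    outer loop
      vertex 2.8 20.9 0.0
      vertex 0.0 12.5 0.0
      vertex 12.9 12.9 13.5
    endloop
  endfacet
  facet normal -0.6904 -0.2778 0.6679
    outer loop
      vertex 0.0 12.5 0.0
      vertex 3.3 4.3 0.0
      vertex 12.9 12.9 13.5
    endloop
  endfacet
  facet normal -0.3560 -0.6526 0.6689
    outer loop
      vertex 3.3 4.3 0.0
      vertex 11.0 0.1 0.0
      vertex 12.9 12.9 13.5
    endloop
  endfacet
  facet normal 0.1506 -0.7279 0.6690
    outer loop
      vertex 11.0 0.1 0.0
      vertex 19.7 1.9 0.0
      vertex 12.9 12.9 13.5
    endloop
  endfacet
  facet normal 0.5857 -0.4584 0.6685
    outer loop
      vertex 19.7 1.9 0.0
      vertex 25.1 8.8 0.0
      vertex 12.9 12.9 13.5
    endloop
  endfacet
  facet normal 0.7443 0.0167 0.6676
    outer loop
      vertex 25.1 8.8 0.0
      vertex 24.9 17.7 0.0
      vertex 12.9 12.9 13.5
    endloop
  endfacet
endsolid part

The G0 Z moves step by Δz≈2.7 mm. The G1 loops shrink linearly with z, so the solid tapers from its base footprint up to z≈13.5. Closing with a flat bottom cap and the tapered top and triangulating gives 16 facets — a regular 9-sided pyramid, base circumscribed radius ≈ 12.9 mm, apex at z ≈ 13.5 mm.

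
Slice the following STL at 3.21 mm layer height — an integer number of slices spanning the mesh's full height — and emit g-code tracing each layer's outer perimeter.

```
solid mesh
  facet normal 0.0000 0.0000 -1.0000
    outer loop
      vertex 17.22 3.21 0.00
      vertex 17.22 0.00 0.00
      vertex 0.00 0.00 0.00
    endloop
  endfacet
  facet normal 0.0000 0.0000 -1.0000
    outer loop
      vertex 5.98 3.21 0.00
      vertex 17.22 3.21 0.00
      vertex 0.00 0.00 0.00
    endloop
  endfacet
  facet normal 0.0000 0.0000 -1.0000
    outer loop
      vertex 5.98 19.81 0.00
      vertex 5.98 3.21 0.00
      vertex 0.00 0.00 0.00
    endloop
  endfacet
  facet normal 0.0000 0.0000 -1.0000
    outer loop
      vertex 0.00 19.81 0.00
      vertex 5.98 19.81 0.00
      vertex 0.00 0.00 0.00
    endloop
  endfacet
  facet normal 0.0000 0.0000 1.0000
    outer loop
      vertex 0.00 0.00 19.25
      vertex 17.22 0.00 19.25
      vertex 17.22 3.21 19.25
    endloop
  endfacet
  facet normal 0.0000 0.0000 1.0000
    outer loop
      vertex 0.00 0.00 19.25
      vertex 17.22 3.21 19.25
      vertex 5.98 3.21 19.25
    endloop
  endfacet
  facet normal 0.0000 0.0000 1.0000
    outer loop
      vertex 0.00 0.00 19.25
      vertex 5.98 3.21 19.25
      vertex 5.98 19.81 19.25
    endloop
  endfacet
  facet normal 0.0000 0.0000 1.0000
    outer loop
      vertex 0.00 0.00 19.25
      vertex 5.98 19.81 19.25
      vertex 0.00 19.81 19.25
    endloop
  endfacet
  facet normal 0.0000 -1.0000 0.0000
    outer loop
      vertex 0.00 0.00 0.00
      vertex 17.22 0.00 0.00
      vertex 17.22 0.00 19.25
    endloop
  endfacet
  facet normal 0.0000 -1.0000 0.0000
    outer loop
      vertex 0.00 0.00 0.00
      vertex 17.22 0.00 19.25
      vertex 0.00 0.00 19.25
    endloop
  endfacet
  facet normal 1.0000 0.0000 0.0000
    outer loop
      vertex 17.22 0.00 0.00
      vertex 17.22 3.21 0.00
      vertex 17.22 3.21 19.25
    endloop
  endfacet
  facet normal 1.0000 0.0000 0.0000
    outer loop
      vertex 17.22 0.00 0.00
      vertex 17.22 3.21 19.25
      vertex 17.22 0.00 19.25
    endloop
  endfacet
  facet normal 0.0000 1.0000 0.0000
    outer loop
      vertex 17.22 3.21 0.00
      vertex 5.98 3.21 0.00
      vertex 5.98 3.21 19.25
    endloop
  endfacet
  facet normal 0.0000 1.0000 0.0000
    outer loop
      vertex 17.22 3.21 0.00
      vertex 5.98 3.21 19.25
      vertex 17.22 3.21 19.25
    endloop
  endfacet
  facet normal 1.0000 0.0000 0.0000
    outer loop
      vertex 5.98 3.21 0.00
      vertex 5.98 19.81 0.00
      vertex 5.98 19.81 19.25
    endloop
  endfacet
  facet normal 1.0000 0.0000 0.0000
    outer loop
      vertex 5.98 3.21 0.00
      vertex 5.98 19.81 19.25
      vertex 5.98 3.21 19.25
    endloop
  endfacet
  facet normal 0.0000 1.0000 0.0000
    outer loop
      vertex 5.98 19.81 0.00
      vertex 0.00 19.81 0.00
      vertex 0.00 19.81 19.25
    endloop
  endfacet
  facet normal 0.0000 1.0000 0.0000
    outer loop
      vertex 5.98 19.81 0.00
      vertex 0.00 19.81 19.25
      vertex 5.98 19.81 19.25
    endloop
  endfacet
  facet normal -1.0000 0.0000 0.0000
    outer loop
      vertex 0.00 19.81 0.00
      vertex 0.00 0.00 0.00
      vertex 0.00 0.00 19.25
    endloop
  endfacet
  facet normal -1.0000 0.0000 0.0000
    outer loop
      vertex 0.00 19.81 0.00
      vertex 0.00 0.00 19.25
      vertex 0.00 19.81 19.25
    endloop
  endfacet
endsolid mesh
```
; perimeter-only toolpath
G21 ; units = mm
G90 ; absolute positioning
G28 ; home
; layer 1
G0 Z3.21
G0 X0.00 Y0.00
G1 X17.22 Y0.00
G1 X17.22 Y3.21
G1 X5.98 Y3.21
G1 X5.98 Y19.81
G1 X0.00 Y19.81
G1 X0.00 Y0.00
; layer 2
G0 Z6.42
G0 X0.00 Y0.00
G1 X17.22 Y0.00
G1 X17.22 Y3.21
G1 X5.98 Y3.21
G1 X5.98 Y19.81
G1 X0.00 Y19.81
G1 X0.00 Y0.00
; layer 3
G0 Z9.62
G0 X0.00 Y0.00
G1 X17.22 Y0.00
G1 X17.22 Y3.21
G1 X5.98 Y3.21
G1 X5.98 Y19.81
G1 X0.00 Y19.81
G1 X0.00 Y0.00
; layer 4
G0 Z12.83
G0 X0.00 Y0.00
G1 X17.22 Y0.00
G1 X17.22 Y3.21
G1 X5.98 Y3.21
G1 X5.98 Y19.81
G1 X0.00 Y19.81
G1 X0.00 Y0.00
; layer 5
G0 Z16.04
G0 X0.00 Y0.00
G1 X17.22 Y0.00
G1 X17.22 Y3.21
G1 X5.98 Y3.21
G1 X5.98 Y19.81
G1 X0.00 Y19.81
G1 X0.00 Y0.00
; layer 6
G0 Z19.25
G0 X0.00 Y0.00
G1 X17.22 Y0.00
G1 X17.22 Y3.21
G1 X5.98 Y3.21
G1 X5.98 Y19.81
G1 X0.00 Y19.81
G1 X0.00 Y0.00
M2 ; end

The solid is an L-shaped prism: outer 17.2 × 19.8 mm, arm thicknesses ≈ 3.21 mm (horizontal) and 5.98 mm (vertical), extruded 19.2 mm in z. Slicing at Δz = 3.21 mm — 6 equal slices spanning the solid's height, so layer i sits at z = i·h/6 — gives 6 non-empty perimeters. Each is a 6-segment closed polygon; G0 lifts to the layer z and rapids to the start vertex, then G1 traces the edges.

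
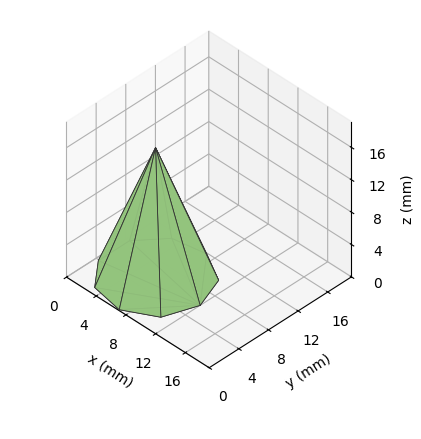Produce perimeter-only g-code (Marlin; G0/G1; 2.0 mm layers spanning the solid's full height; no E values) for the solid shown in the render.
Reading the render: the shape is a regular 9-sided pyramid, base circumscribed radius ≈ 6 mm, apex at z ≈ 16 mm (dimensions read to the nearest mm from the axis ticks). For the g-code, the solid's height is divided into equal slices at the stated Δz and each level perimeter traced with G1 moves after a G0 lift.

; perimeter-only toolpath
G21 ; units = mm
G90 ; absolute positioning
G28 ; home
; layer 1
G0 Z2.0
G0 X11.2 Y6.0
G1 X10.0 Y9.4
G1 X6.9 Y11.2
G1 X3.4 Y10.5
G1 X1.1 Y7.8
G1 X1.1 Y4.2
G1 X3.4 Y1.5
G1 X6.9 Y0.8
G1 X10.0 Y2.6
G1 X11.2 Y6.0
; layer 2
G0 Z4.0
G0 X10.5 Y6.0
G1 X9.4 Y8.9
G1 X6.8 Y10.4
G1 X3.8 Y9.9
G1 X1.8 Y7.6
G1 X1.8 Y4.4
G1 X3.8 Y2.1
G1 X6.8 Y1.6
G1 X9.4 Y3.1
G1 X10.5 Y6.0
; layer 3
G0 Z6.0
G0 X9.8 Y6.0
G1 X8.9 Y8.4
G1 X6.6 Y9.7
G1 X4.1 Y9.2
G1 X2.5 Y7.3
G1 X2.5 Y4.7
G1 X4.1 Y2.8
G1 X6.6 Y2.3
G1 X8.9 Y3.6
G1 X9.8 Y6.0
; layer 4
G0 Z8.0
G0 X9.0 Y6.0
G1 X8.3 Y8.0
G1 X6.5 Y8.9
G1 X4.5 Y8.6
G1 X3.2 Y7.0
G1 X3.2 Y5.0
G1 X4.5 Y3.4
G1 X6.5 Y3.0
G1 X8.3 Y4.0
G1 X9.0 Y6.0
; layer 5
G0 Z10.0
G0 X8.2 Y6.0
G1 X7.7 Y7.5
G1 X6.4 Y8.2
G1 X4.9 Y7.9
G1 X3.9 Y6.8
G1 X3.9 Y5.2
G1 X4.9 Y4.0
G1 X6.4 Y3.8
G1 X7.7 Y4.5
G1 X8.2 Y6.0
; layer 6
G0 Z12.0
G0 X7.5 Y6.0
G1 X7.2 Y7.0
G1 X6.2 Y7.5
G1 X5.2 Y7.3
G1 X4.6 Y6.5
G1 X4.6 Y5.5
G1 X5.2 Y4.7
G1 X6.2 Y4.5
G1 X7.2 Y5.0
G1 X7.5 Y6.0
; layer 7
G0 Z14.0
G0 X6.8 Y6.0
G1 X6.6 Y6.5
G1 X6.1 Y6.7
G1 X5.6 Y6.7
G1 X5.3 Y6.3
G1 X5.3 Y5.7
G1 X5.6 Y5.3
G1 X6.1 Y5.3
G1 X6.6 Y5.5
G1 X6.8 Y6.0
M2 ; end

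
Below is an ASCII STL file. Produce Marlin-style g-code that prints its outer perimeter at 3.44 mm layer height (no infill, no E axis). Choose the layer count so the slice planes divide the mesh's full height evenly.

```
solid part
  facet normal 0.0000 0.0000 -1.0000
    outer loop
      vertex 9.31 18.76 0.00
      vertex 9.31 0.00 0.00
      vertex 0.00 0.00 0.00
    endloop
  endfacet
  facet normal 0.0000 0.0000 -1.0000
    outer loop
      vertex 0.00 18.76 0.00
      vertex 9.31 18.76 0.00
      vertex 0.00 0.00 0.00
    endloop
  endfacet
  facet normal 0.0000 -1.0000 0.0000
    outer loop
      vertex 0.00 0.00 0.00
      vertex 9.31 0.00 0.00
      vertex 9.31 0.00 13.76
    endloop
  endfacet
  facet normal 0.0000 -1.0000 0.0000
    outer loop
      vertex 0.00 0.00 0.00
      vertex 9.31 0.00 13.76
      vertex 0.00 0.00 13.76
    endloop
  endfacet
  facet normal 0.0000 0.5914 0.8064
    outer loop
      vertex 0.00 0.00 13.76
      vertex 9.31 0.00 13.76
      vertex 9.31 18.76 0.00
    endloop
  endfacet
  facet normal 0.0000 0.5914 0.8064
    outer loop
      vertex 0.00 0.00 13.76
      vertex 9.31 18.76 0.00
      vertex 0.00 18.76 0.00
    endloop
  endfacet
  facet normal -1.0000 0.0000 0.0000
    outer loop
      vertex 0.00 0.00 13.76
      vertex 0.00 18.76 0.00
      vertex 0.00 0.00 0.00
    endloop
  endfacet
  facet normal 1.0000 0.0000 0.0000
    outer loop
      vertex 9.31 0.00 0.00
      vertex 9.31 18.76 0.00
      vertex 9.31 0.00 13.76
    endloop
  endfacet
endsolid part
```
; perimeter-only toolpath
G21 ; units = mm
G90 ; absolute positioning
G28 ; home
; layer 1
G0 Z3.44
G0 X0.00 Y0.00
G1 X9.31 Y0.00
G1 X9.31 Y14.07
G1 X0.00 Y14.07
G1 X0.00 Y0.00
; layer 2
G0 Z6.88
G0 X0.00 Y0.00
G1 X9.31 Y0.00
G1 X9.31 Y9.38
G1 X0.00 Y9.38
G1 X0.00 Y0.00
; layer 3
G0 Z10.32
G0 X0.00 Y0.00
G1 X9.31 Y0.00
G1 X9.31 Y4.69
G1 X0.00 Y4.69
G1 X0.00 Y0.00
M2 ; end

The solid is a wedge (ramp): 9.31 × 18.8 mm base, rising to 13.8 mm along the y=0 edge and sloping linearly to z=0 at y=18.8. Slicing at Δz = 3.44 mm — 4 equal slices spanning the solid's height, so layer i sits at z = i·h/4 — gives 3 non-empty perimeters. Each is a 4-segment closed polygon; G0 lifts to the layer z and rapids to the start vertex, then G1 traces the edges. The cross-section shrinks linearly with z (the slice at the apex is degenerate and omitted).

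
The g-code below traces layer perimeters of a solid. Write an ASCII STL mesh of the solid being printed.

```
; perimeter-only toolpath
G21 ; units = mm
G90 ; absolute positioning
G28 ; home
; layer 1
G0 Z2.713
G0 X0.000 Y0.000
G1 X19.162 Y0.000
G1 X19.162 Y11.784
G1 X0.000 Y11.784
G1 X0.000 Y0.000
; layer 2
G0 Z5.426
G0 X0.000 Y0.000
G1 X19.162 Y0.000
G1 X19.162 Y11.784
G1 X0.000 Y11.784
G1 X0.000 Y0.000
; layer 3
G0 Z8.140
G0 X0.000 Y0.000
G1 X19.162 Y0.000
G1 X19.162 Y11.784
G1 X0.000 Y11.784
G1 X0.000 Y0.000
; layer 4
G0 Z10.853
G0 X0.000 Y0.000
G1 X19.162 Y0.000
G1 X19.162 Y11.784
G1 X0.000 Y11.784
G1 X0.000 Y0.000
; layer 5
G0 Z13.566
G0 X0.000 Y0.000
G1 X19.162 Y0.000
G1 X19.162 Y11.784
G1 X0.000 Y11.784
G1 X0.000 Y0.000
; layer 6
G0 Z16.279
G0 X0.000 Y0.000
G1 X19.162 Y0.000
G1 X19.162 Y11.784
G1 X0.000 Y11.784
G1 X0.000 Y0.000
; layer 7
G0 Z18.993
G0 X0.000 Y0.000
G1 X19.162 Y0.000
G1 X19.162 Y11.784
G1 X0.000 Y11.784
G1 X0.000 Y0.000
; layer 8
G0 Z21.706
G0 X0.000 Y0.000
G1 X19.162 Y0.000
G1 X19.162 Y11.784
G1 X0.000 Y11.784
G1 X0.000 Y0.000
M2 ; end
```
solid part
  facet normal 0.0000 0.0000 -1.0000
    outer loop
      vertex 19.162 11.784 0.000
      vertex 19.162 0.000 0.000
      vertex 0.000 0.000 0.000
    endloop
  endfacet
  facet normal 0.0000 0.0000 -1.0000
    outer loop
      vertex 0.000 11.784 0.000
      vertex 19.162 11.784 0.000
      vertex 0.000 0.000 0.000
    endloop
  endfacet
  facet normal 0.0000 0.0000 1.0000
    outer loop
      vertex 0.000 0.000 21.706
      vertex 19.162 0.000 21.706
      vertex 19.162 11.784 21.706
    endloop
  endfacet
  facet normal 0.0000 0.0000 1.0000
    outer loop
      vertex 0.000 0.000 21.706
      vertex 19.162 11.784 21.706
      vertex 0.000 11.784 21.706
    endloop
  endfacet
  facet normal 0.0000 -1.0000 0.0000
    outer loop
      vertex 0.000 0.000 0.000
      vertex 19.162 0.000 0.000
      vertex 19.162 0.000 21.706
    endloop
  endfacet
  facet normal 0.0000 -1.0000 0.0000
    outer loop
      vertex 0.000 0.000 0.000
      vertex 19.162 0.000 21.706
      vertex 0.000 0.000 21.706
    endloop
  endfacet
  facet normal 0.0000 1.0000 0.0000
    outer loop
      vertex 19.162 11.784 21.706
      vertex 19.162 11.784 0.000
      vertex 0.000 11.784 0.000
    endloop
  endfacet
  facet normal 0.0000 1.0000 0.0000
    outer loop
      vertex 0.000 11.784 21.706
      vertex 19.162 11.784 21.706
      vertex 0.000 11.784 0.000
    endloop
  endfacet
  facet normal -1.0000 0.0000 0.0000
    outer loop
      vertex 0.000 11.784 21.706
      vertex 0.000 11.784 0.000
      vertex 0.000 0.000 0.000
    endloop
  endfacet
  facet normal -1.0000 0.0000 0.0000
    outer loop
      vertex 0.000 0.000 21.706
      vertex 0.000 11.784 21.706
      vertex 0.000 0.000 0.000
    endloop
  endfacet
  facet normal 1.0000 0.0000 0.0000
    outer loop
      vertex 19.162 0.000 0.000
      vertex 19.162 11.784 0.000
      vertex 19.162 11.784 21.706
    endloop
  endfacet
  facet normal 1.0000 0.0000 0.0000
    outer loop
      vertex 19.162 0.000 0.000
      vertex 19.162 11.784 21.706
      vertex 19.162 0.000 21.706
    endloop
  endfacet
endsolid part

The G0 Z moves step by Δz≈2.713 mm. Every layer's G1 loop is the same polygon, so the solid is a straight extrusion of it from z=0 to z≈21.7. Closing with flat bottom and top caps and triangulating gives 12 facets — a rectangular box, roughly 19.2 × 11.8 mm footprint and 21.7 mm tall.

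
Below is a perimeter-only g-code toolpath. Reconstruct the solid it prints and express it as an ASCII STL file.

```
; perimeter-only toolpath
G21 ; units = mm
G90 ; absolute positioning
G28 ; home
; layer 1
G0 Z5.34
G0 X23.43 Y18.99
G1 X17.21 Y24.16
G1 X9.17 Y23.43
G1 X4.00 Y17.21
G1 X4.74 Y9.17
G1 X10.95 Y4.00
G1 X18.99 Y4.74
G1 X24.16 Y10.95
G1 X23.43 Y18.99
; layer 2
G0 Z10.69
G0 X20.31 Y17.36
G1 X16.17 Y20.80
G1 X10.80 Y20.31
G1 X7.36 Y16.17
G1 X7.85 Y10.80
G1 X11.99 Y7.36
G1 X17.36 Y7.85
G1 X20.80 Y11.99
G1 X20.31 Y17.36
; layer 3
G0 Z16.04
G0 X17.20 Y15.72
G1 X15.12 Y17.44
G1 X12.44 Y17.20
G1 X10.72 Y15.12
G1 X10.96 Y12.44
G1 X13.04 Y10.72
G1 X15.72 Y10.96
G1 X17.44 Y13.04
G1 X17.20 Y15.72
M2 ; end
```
solid part
  facet normal 0.0000 0.0000 -1.0000
    outer loop
      vertex 7.53 26.54 0.00
      vertex 18.26 27.52 0.00
      vertex 26.54 20.63 0.00
    endloop
  endfacet
  facet normal 0.0000 0.0000 -1.0000
    outer loop
      vertex 0.64 18.26 0.00
      vertex 7.53 26.54 0.00
      vertex 26.54 20.63 0.00
    endloop
  endfacet
  facet normal 0.0000 0.0000 -1.0000
    outer loop
      vertex 1.62 7.53 0.00
      vertex 0.64 18.26 0.00
      vertex 26.54 20.63 0.00
    endloop
  endfacet
  facet normal 0.0000 0.0000 -1.0000
    outer loop
      vertex 9.90 0.64 0.00
      vertex 1.62 7.53 0.00
      vertex 26.54 20.63 0.00
    endloop
  endfacet
  facet normal 0.0000 0.0000 -1.0000
    outer loop
      vertex 20.63 1.62 0.00
      vertex 9.90 0.64 0.00
      vertex 26.54 20.63 0.00
    endloop
  endfacet
  facet normal 0.0000 0.0000 -1.0000
    outer loop
      vertex 27.52 9.90 0.00
      vertex 20.63 1.62 0.00
      vertex 26.54 20.63 0.00
    endloop
  endfacet
  facet normal 0.5465 0.6567 0.5197
    outer loop
      vertex 26.54 20.63 0.00
      vertex 18.26 27.52 0.00
      vertex 14.08 14.08 21.38
    endloop
  endfacet
  facet normal -0.0777 0.8508 0.5197
    outer loop
      vertex 18.26 27.52 0.00
      vertex 7.53 26.54 0.00
      vertex 14.08 14.08 21.38
    endloop
  endfacet
  facet normal -0.6567 0.5465 0.5197
    outer loop
      vertex 7.53 26.54 0.00
      vertex 0.64 18.26 0.00
      vertex 14.08 14.08 21.38
    endloop
  endfacet
  facet normal -0.8508 -0.0777 0.5197
    outer loop
      vertex 0.64 18.26 0.00
      vertex 1.62 7.53 0.00
      vertex 14.08 14.08 21.38
    endloop
  endfacet
  facet normal -0.5465 -0.6567 0.5197
    outer loop
      vertex 1.62 7.53 0.00
      vertex 9.90 0.64 0.00
      vertex 14.08 14.08 21.38
    endloop
  endfacet
  facet normal 0.0777 -0.8508 0.5197
    outer loop
      vertex 9.90 0.64 0.00
      vertex 20.63 1.62 0.00
      vertex 14.08 14.08 21.38
    endloop
  endfacet
  facet normal 0.6567 -0.5465 0.5197
    outer loop
      vertex 20.63 1.62 0.00
      vertex 27.52 9.90 0.00
      vertex 14.08 14.08 21.38
    endloop
  endfacet
  facet normal 0.8508 0.0777 0.5197
    outer loop
      vertex 27.52 9.90 0.00
      vertex 26.54 20.63 0.00
      vertex 14.08 14.08 21.38
    endloop
  endfacet
endsolid part

The G0 Z moves step by Δz≈5.34 mm. The G1 loops shrink linearly with z, so the solid tapers from its base footprint up to z≈21.4. Closing with a flat bottom cap and the tapered top and triangulating gives 14 facets — a regular 8-sided pyramid, base circumscribed radius ≈ 14.1 mm, apex at z ≈ 21.4 mm.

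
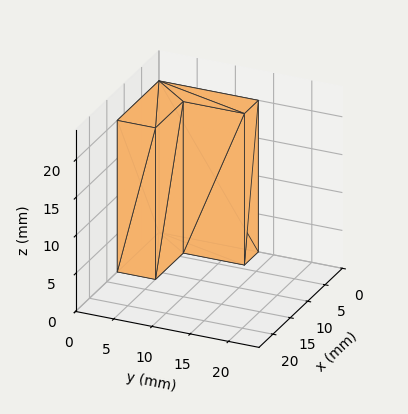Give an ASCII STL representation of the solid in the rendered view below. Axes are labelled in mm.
Reading the render: the shape is an L-shaped prism: outer 12 × 13 mm, arm thicknesses ≈ 5 mm (horizontal) and 4 mm (vertical), extruded 20 mm in z (dimensions read to the nearest mm from the axis ticks). For the STL, each face is triangulated and given an outward normal.

solid part
  facet normal 0.0000 0.0000 -1.0000
    outer loop
      vertex 12.000 5.000 0.000
      vertex 12.000 0.000 0.000
      vertex 0.000 0.000 0.000
    endloop
  endfacet
  facet normal 0.0000 0.0000 -1.0000
    outer loop
      vertex 4.000 5.000 0.000
      vertex 12.000 5.000 0.000
      vertex 0.000 0.000 0.000
    endloop
  endfacet
  facet normal 0.0000 0.0000 -1.0000
    outer loop
      vertex 4.000 13.000 0.000
      vertex 4.000 5.000 0.000
      vertex 0.000 0.000 0.000
    endloop
  endfacet
  facet normal 0.0000 0.0000 -1.0000
    outer loop
      vertex 0.000 13.000 0.000
      vertex 4.000 13.000 0.000
      vertex 0.000 0.000 0.000
    endloop
  endfacet
  facet normal 0.0000 0.0000 1.0000
    outer loop
      vertex 0.000 0.000 20.000
      vertex 12.000 0.000 20.000
      vertex 12.000 5.000 20.000
    endloop
  endfacet
  facet normal 0.0000 0.0000 1.0000
    outer loop
      vertex 0.000 0.000 20.000
      vertex 12.000 5.000 20.000
      vertex 4.000 5.000 20.000
    endloop
  endfacet
  facet normal 0.0000 0.0000 1.0000
    outer loop
      vertex 0.000 0.000 20.000
      vertex 4.000 5.000 20.000
      vertex 4.000 13.000 20.000
    endloop
  endfacet
  facet normal 0.0000 0.0000 1.0000
    outer loop
      vertex 0.000 0.000 20.000
      vertex 4.000 13.000 20.000
      vertex 0.000 13.000 20.000
    endloop
  endfacet
  facet normal 0.0000 -1.0000 0.0000
    outer loop
      vertex 0.000 0.000 0.000
      vertex 12.000 0.000 0.000
      vertex 12.000 0.000 20.000
    endloop
  endfacet
  facet normal 0.0000 -1.0000 0.0000
    outer loop
      vertex 0.000 0.000 0.000
      vertex 12.000 0.000 20.000
      vertex 0.000 0.000 20.000
    endloop
  endfacet
  facet normal 1.0000 0.0000 0.0000
    outer loop
      vertex 12.000 0.000 0.000
      vertex 12.000 5.000 0.000
      vertex 12.000 5.000 20.000
    endloop
  endfacet
  facet normal 1.0000 0.0000 0.0000
    outer loop
      vertex 12.000 0.000 0.000
      vertex 12.000 5.000 20.000
      vertex 12.000 0.000 20.000
    endloop
  endfacet
  facet normal 0.0000 1.0000 0.0000
    outer loop
      vertex 12.000 5.000 0.000
      vertex 4.000 5.000 0.000
      vertex 4.000 5.000 20.000
    endloop
  endfacet
  facet normal 0.0000 1.0000 0.0000
    outer loop
      vertex 12.000 5.000 0.000
      vertex 4.000 5.000 20.000
      vertex 12.000 5.000 20.000
    endloop
  endfacet
  facet normal 1.0000 0.0000 0.0000
    outer loop
      vertex 4.000 5.000 0.000
      vertex 4.000 13.000 0.000
      vertex 4.000 13.000 20.000
    endloop
  endfacet
  facet normal 1.0000 0.0000 0.0000
    outer loop
      vertex 4.000 5.000 0.000
      vertex 4.000 13.000 20.000
      vertex 4.000 5.000 20.000
    endloop
  endfacet
  facet normal 0.0000 1.0000 0.0000
    outer loop
      vertex 4.000 13.000 0.000
      vertex 0.000 13.000 0.000
      vertex 0.000 13.000 20.000
    endloop
  endfacet
  facet normal 0.0000 1.0000 0.0000
    outer loop
      vertex 4.000 13.000 0.000
      vertex 0.000 13.000 20.000
      vertex 4.000 13.000 20.000
    endloop
  endfacet
  facet normal -1.0000 0.0000 0.0000
    outer loop
      vertex 0.000 13.000 0.000
      vertex 0.000 0.000 0.000
      vertex 0.000 0.000 20.000
    endloop
  endfacet
  facet normal -1.0000 0.0000 0.0000
    outer loop
      vertex 0.000 13.000 0.000
      vertex 0.000 0.000 20.000
      vertex 0.000 13.000 20.000
    endloop
  endfacet
endsolid part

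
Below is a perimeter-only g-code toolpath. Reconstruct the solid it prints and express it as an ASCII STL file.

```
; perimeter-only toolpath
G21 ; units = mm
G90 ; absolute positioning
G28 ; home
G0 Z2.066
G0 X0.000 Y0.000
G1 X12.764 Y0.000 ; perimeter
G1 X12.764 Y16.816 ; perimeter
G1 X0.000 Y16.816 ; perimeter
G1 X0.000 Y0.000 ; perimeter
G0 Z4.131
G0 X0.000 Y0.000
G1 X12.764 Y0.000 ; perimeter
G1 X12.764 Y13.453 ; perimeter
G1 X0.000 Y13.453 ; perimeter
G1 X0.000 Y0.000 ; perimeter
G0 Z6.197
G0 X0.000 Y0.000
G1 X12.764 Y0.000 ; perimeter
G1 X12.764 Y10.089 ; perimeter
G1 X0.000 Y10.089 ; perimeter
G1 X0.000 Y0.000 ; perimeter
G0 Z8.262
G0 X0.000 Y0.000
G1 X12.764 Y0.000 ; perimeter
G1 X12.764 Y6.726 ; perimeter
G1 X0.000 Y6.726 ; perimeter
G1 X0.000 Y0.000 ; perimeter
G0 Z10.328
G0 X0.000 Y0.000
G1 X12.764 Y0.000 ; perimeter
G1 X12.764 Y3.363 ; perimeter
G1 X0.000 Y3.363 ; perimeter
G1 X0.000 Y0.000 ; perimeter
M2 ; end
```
solid part
  facet normal 0.0000 0.0000 -1.0000
    outer loop
      vertex 12.764 20.179 0.000
      vertex 12.764 0.000 0.000
      vertex 0.000 0.000 0.000
    endloop
  endfacet
  facet normal 0.0000 0.0000 -1.0000
    outer loop
      vertex 0.000 20.179 0.000
      vertex 12.764 20.179 0.000
      vertex 0.000 0.000 0.000
    endloop
  endfacet
  facet normal 0.0000 -1.0000 0.0000
    outer loop
      vertex 0.000 0.000 0.000
      vertex 12.764 0.000 0.000
      vertex 12.764 0.000 12.393
    endloop
  endfacet
  facet normal 0.0000 -1.0000 0.0000
    outer loop
      vertex 0.000 0.000 0.000
      vertex 12.764 0.000 12.393
      vertex 0.000 0.000 12.393
    endloop
  endfacet
  facet normal 0.0000 0.5233 0.8521
    outer loop
      vertex 0.000 0.000 12.393
      vertex 12.764 0.000 12.393
      vertex 12.764 20.179 0.000
    endloop
  endfacet
  facet normal 0.0000 0.5233 0.8521
    outer loop
      vertex 0.000 0.000 12.393
      vertex 12.764 20.179 0.000
      vertex 0.000 20.179 0.000
    endloop
  endfacet
  facet normal -1.0000 0.0000 0.0000
    outer loop
      vertex 0.000 0.000 12.393
      vertex 0.000 20.179 0.000
      vertex 0.000 0.000 0.000
    endloop
  endfacet
  facet normal 1.0000 0.0000 0.0000
    outer loop
      vertex 12.764 0.000 0.000
      vertex 12.764 20.179 0.000
      vertex 12.764 0.000 12.393
    endloop
  endfacet
endsolid part

The G0 Z moves step by Δz≈2.066 mm. The G1 loops shrink linearly with z, so the solid tapers from its base footprint up to z≈12.4. Closing with a flat bottom cap and the tapered top and triangulating gives 8 facets — a wedge (ramp): 12.8 × 20.2 mm base, rising to 12.4 mm along the y=0 edge and sloping linearly to z=0 at y=20.2.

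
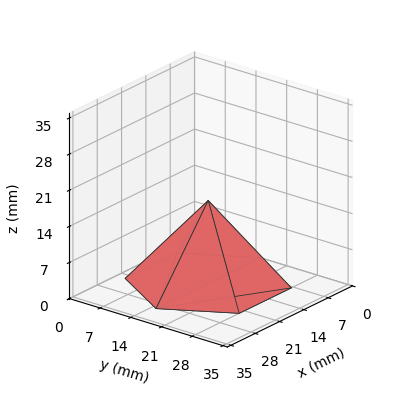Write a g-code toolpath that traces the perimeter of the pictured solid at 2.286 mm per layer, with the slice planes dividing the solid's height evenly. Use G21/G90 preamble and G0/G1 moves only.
Reading the render: the shape is a regular 6-sided pyramid, base circumscribed radius ≈ 15 mm, apex at z ≈ 16 mm (dimensions read to the nearest mm from the axis ticks). For the g-code, the solid's height is divided into equal slices at the stated Δz and each level perimeter traced with G1 moves after a G0 lift.

; perimeter-only toolpath
G21 ; units = mm
G90 ; absolute positioning
G28 ; home
; layer 1
G0 Z2.286
G0 X27.857 Y15.000
G1 X21.429 Y26.134
G1 X8.571 Y26.134
G1 X2.143 Y15.000
G1 X8.571 Y3.866
G1 X21.429 Y3.866
G1 X27.857 Y15.000
; layer 2
G0 Z4.571
G0 X25.714 Y15.000
G1 X20.357 Y24.279
G1 X9.643 Y24.279
G1 X4.286 Y15.000
G1 X9.643 Y5.721
G1 X20.357 Y5.721
G1 X25.714 Y15.000
; layer 3
G0 Z6.857
G0 X23.571 Y15.000
G1 X19.286 Y22.423
G1 X10.714 Y22.423
G1 X6.429 Y15.000
G1 X10.714 Y7.577
G1 X19.286 Y7.577
G1 X23.571 Y15.000
; layer 4
G0 Z9.143
G0 X21.429 Y15.000
G1 X18.214 Y20.567
G1 X11.786 Y20.567
G1 X8.571 Y15.000
G1 X11.786 Y9.433
G1 X18.214 Y9.433
G1 X21.429 Y15.000
; layer 5
G0 Z11.429
G0 X19.286 Y15.000
G1 X17.143 Y18.711
G1 X12.857 Y18.711
G1 X10.714 Y15.000
G1 X12.857 Y11.289
G1 X17.143 Y11.289
G1 X19.286 Y15.000
; layer 6
G0 Z13.714
G0 X17.143 Y15.000
G1 X16.071 Y16.856
G1 X13.929 Y16.856
G1 X12.857 Y15.000
G1 X13.929 Y13.144
G1 X16.071 Y13.144
G1 X17.143 Y15.000
M2 ; end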